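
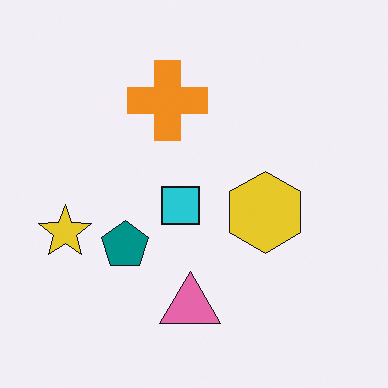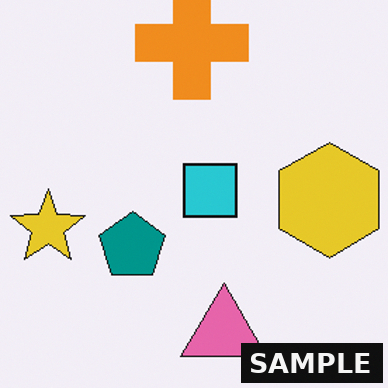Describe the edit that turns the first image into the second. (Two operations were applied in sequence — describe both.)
The second image is the first cropped to a modestly smaller region and rescaled, then watermarked with the text "SAMPLE" in the lower-right corner.

The visible shapes are larger and the field of view is narrower; shapes near the original edges may be partly or wholly outside the frame — a crop-and-rescale. A dark label reading "SAMPLE" appears in the lower-right corner.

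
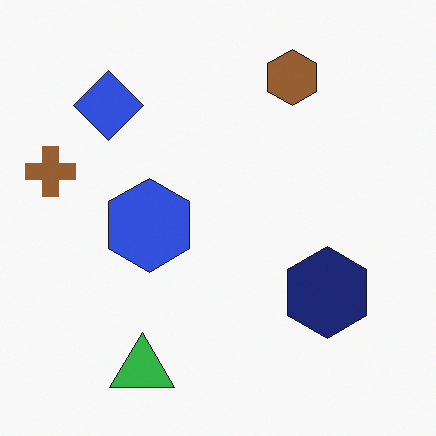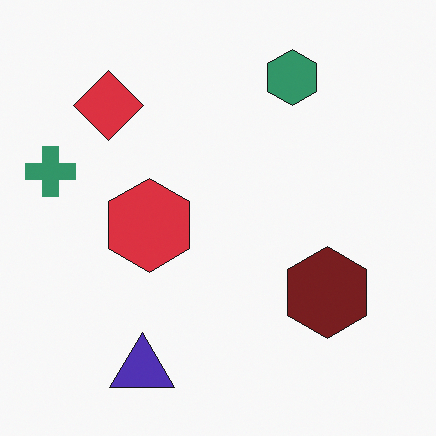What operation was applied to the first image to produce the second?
The transformation is: hue-shifted by a moderate amount.

Every shape's color has rotated by the same amount around the hue wheel — a uniform hue shift.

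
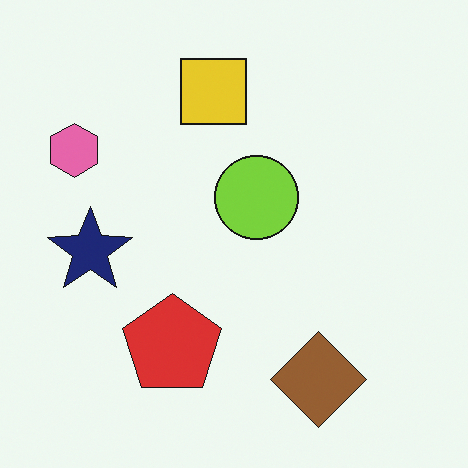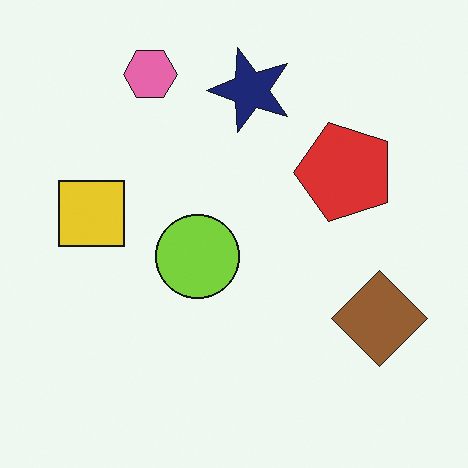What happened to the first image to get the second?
The image was transposed (reflected across the top-left ↔ bottom-right diagonal).

Shapes have swapped their row and column positions — what was in the top-right is now in the bottom-left — a diagonal reflection.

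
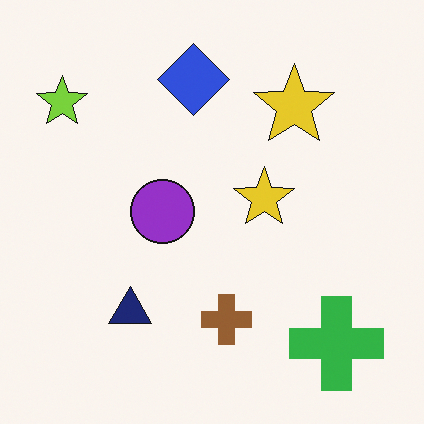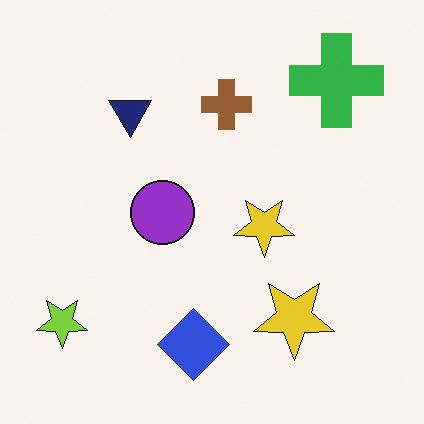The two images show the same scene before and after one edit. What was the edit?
The transformation is: flipped vertically (top ↔ bottom).

The blue diamond is in the top of the first image and the bottom of the second — shapes on opposite sides of the horizontal midline have swapped in a mirror flip.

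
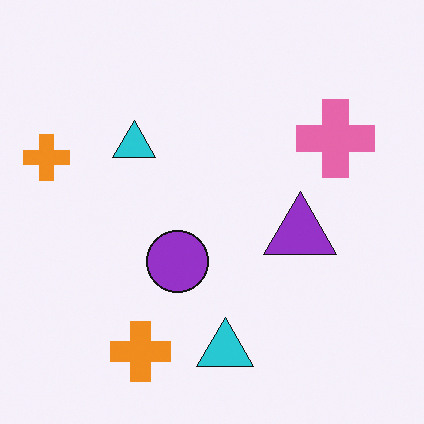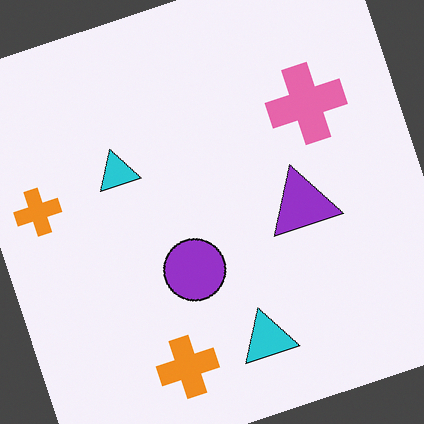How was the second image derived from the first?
Rotated counter-clockwise by a moderate amount.

Every shape is tilted by the same angle and the image corners show triangular fill wedges — a whole-image rotation by a non-right angle.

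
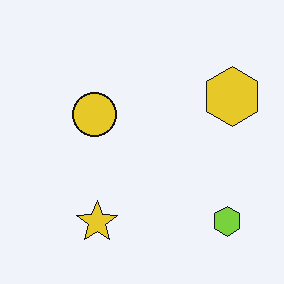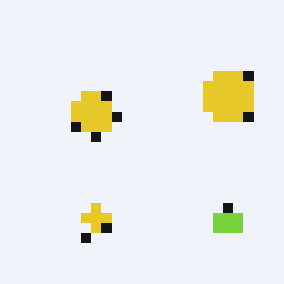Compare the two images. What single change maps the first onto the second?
The image was heavily pixelated into large blocks.

Shapes are reduced to large square blocks; fine edges and outlines are lost — a downscale-then-upscale (mosaic) effect.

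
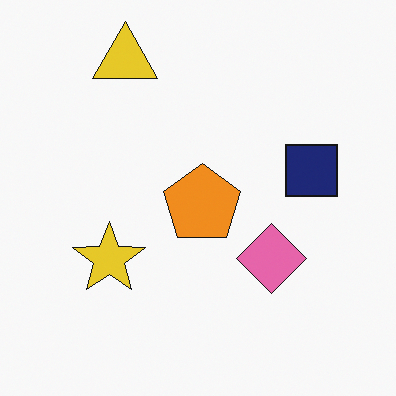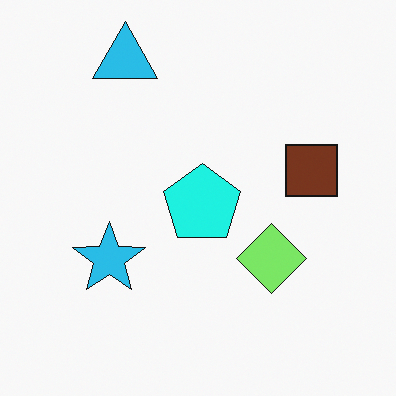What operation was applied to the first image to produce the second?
It was hue-shifted noticeably.

Every shape's color has rotated by the same amount around the hue wheel — a uniform hue shift.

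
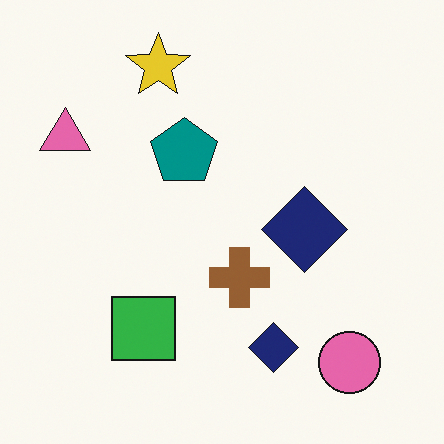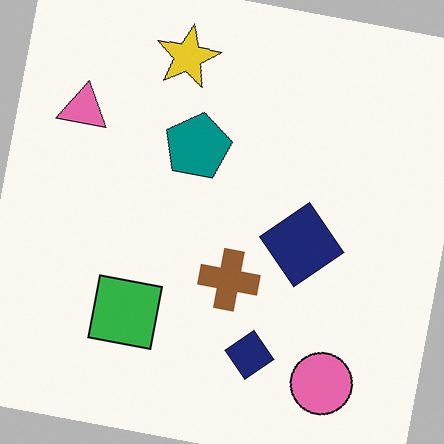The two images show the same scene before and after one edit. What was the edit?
Rotated clockwise by a slight angle.

Every shape is tilted by the same angle and the image corners show triangular fill wedges — a whole-image rotation by a non-right angle.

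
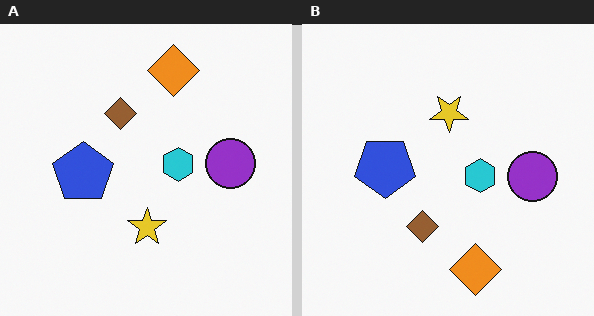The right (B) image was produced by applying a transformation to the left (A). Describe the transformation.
The right (B) image is the left (A) flipped vertically (top ↔ bottom).

The orange diamond is in the top of the left (A) image and the bottom of the right (B) — shapes on opposite sides of the horizontal midline have swapped in a mirror flip.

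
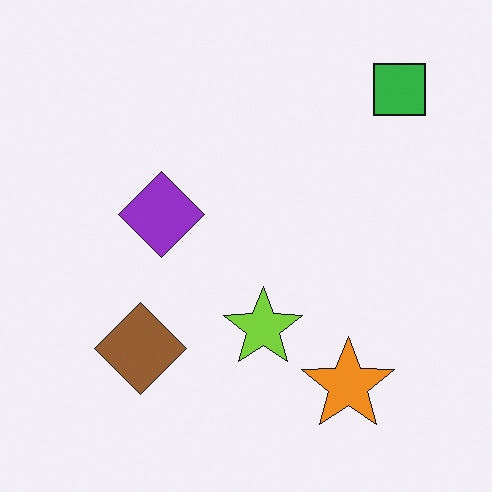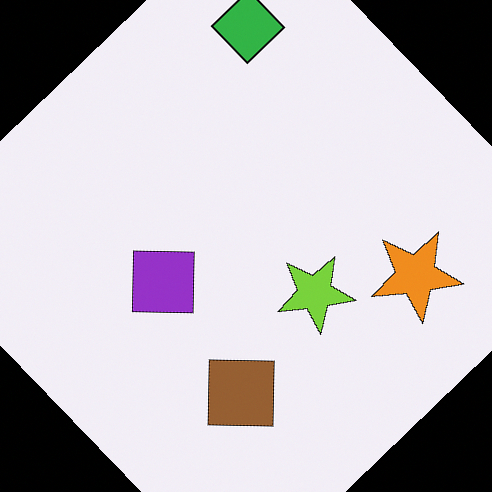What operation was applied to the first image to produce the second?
Rotated counter-clockwise by a large amount — several tens of degrees.

Every shape is tilted by the same angle and the image corners show triangular fill wedges — a whole-image rotation by a non-right angle.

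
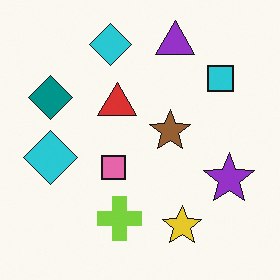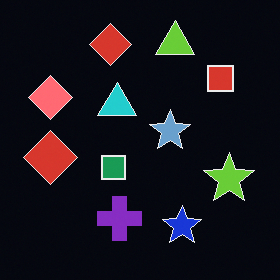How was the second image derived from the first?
This is the original image color-inverted (negative).

The light background has become dark and every shape's color is its complement — a photographic negative.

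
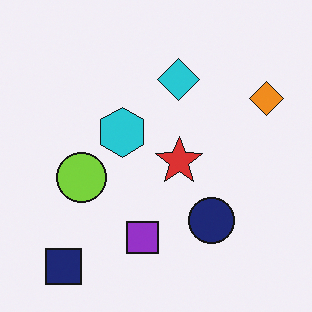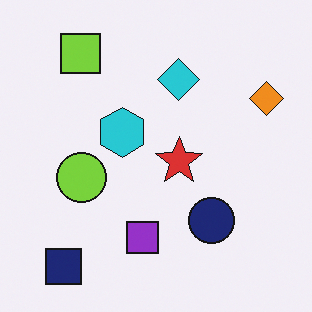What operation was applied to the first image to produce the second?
It was overlaid with an additional lime square.

A lime square appears in the second image that is absent from the first.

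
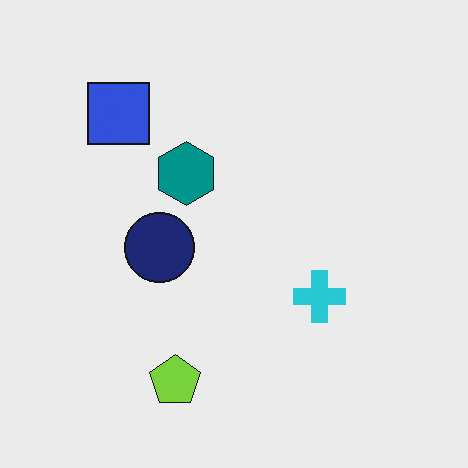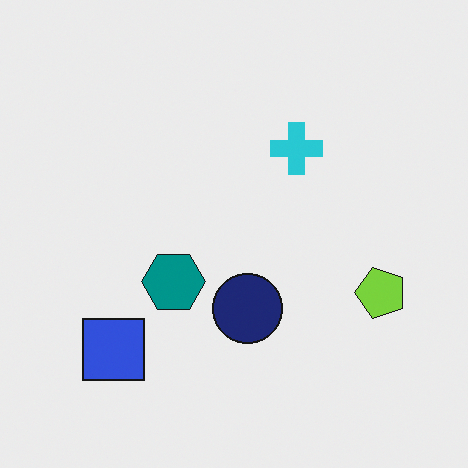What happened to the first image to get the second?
This is the original image rotated 90° counter-clockwise.

The blue square sits in the top-left of the first image and the bottom-left of the second — consistent with a whole-image 90° counter-clockwise rotation.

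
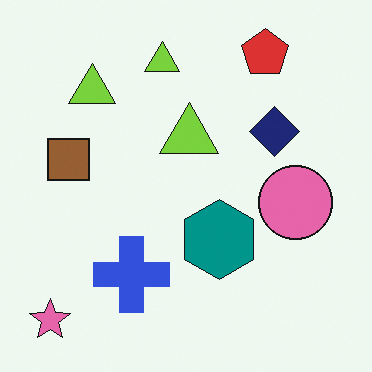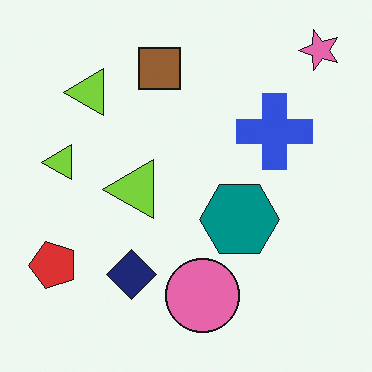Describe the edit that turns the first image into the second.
The image was transposed (reflected across the top-left ↔ bottom-right diagonal).

Shapes have swapped their row and column positions — what was in the top-right is now in the bottom-left — a diagonal reflection.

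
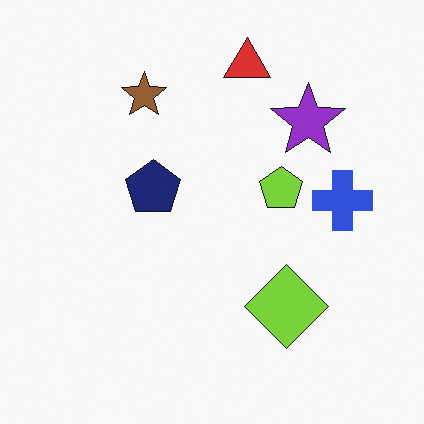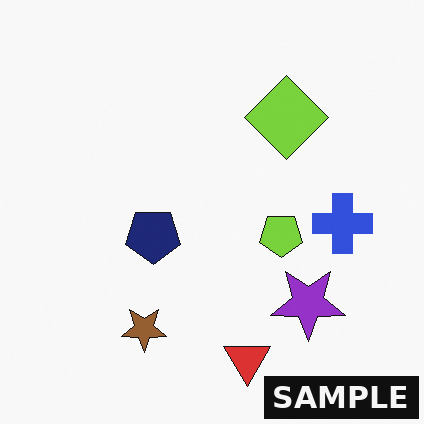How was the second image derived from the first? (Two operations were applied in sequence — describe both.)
The second image is the first flipped vertically (top ↔ bottom), then watermarked with the text "SAMPLE" in the lower-right corner.

The red triangle is in the top of the first image and the bottom of the second — shapes on opposite sides of the horizontal midline have swapped in a mirror flip. A dark label reading "SAMPLE" appears in the lower-right corner.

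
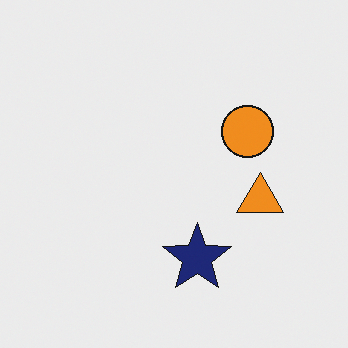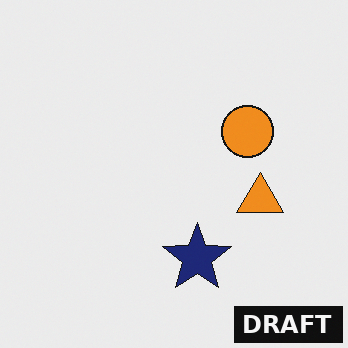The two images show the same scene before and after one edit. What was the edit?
This is the original image watermarked with the text "DRAFT" in the lower-right corner.

A dark label reading "DRAFT" appears in the lower-right corner.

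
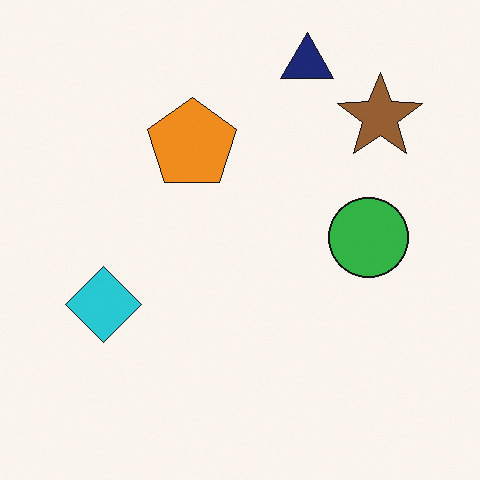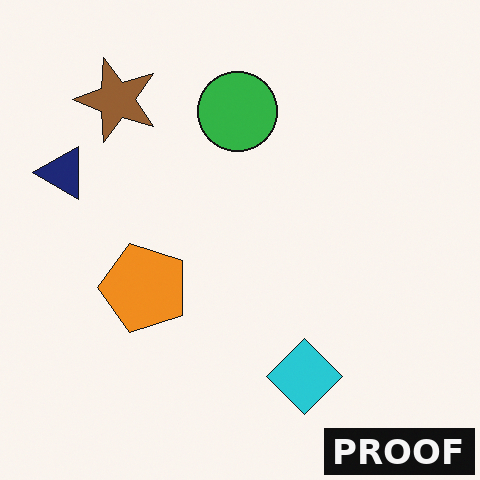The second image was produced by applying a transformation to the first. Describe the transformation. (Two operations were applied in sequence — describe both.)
The second image is the first rotated 90° counter-clockwise, then watermarked with the text "PROOF" in the lower-right corner.

The navy triangle sits in the top of the first image and the left of the second — consistent with a whole-image 90° counter-clockwise rotation. A dark label reading "PROOF" appears in the lower-right corner.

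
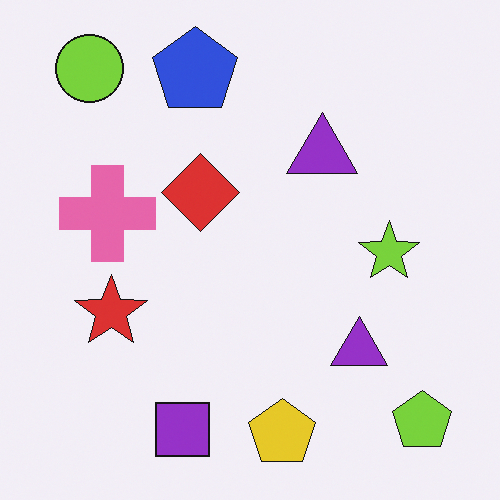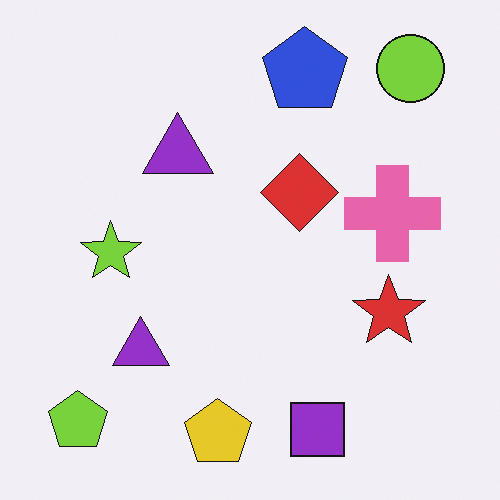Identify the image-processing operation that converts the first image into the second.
Flipped horizontally (left ↔ right).

The lime pentagon is in the bottom-right of the first image and the bottom-left of the second — shapes on opposite sides of the vertical midline have swapped in a mirror flip.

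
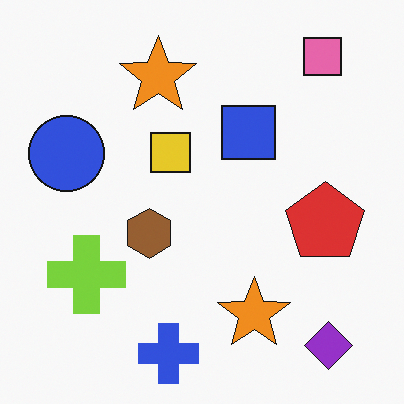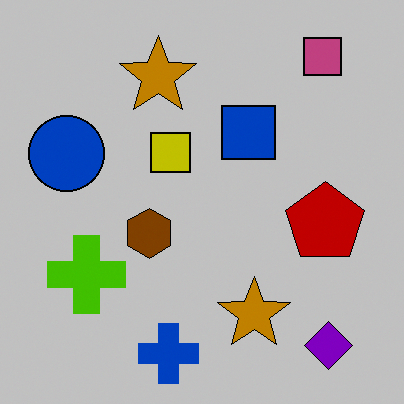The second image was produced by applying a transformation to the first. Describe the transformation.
The second image is the first heavily posterized to just a handful of flat colors.

Each flat color has snapped to a coarser quantized level — most visibly, the near-white background has dropped to a flat grey.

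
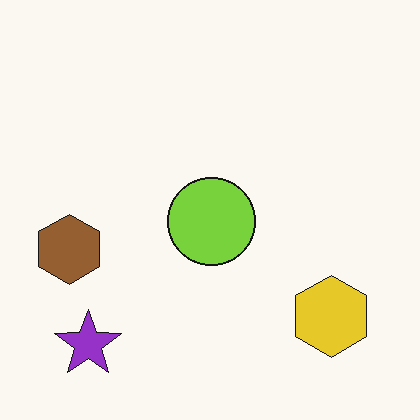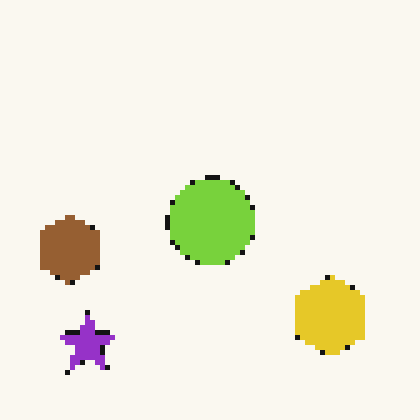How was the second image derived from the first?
The second image is the first mildly pixelated.

Shapes are reduced to large square blocks; fine edges and outlines are lost — a downscale-then-upscale (mosaic) effect.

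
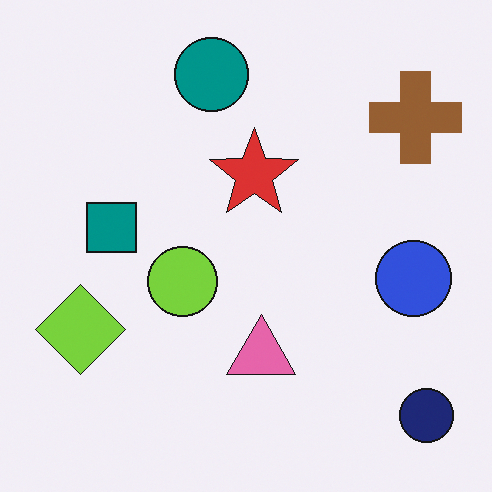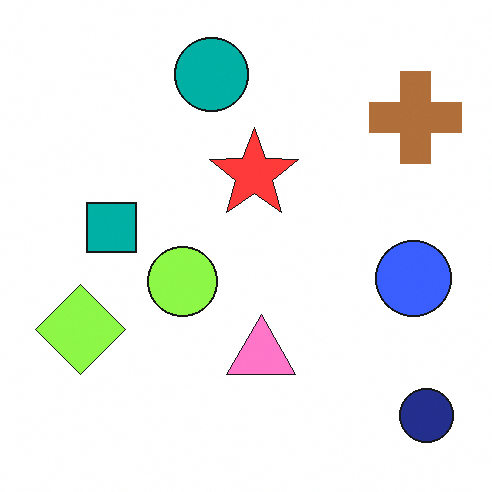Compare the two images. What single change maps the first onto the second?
The transformation is: brightened a little.

Every pixel — background and shapes alike — is uniformly brightened.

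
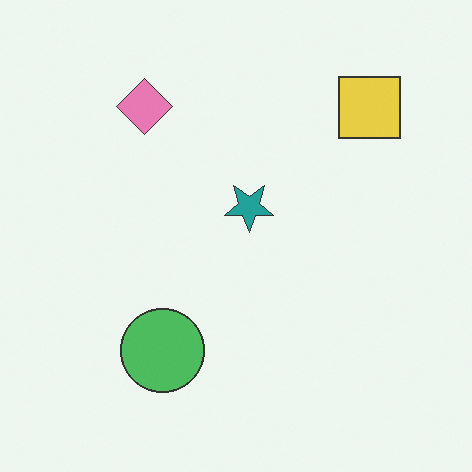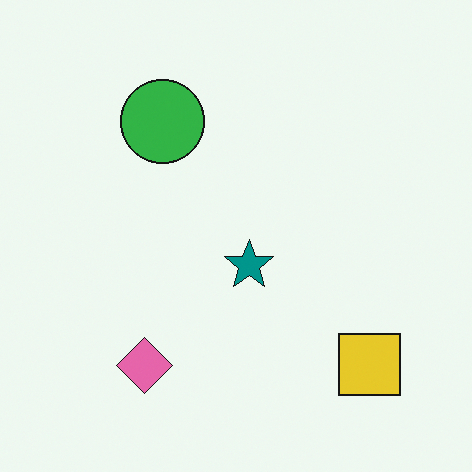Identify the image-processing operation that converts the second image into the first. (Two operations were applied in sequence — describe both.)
The first image is the second given slightly reduced contrast, then flipped vertically (top ↔ bottom).

Tones are pushed toward mid-grey across the whole image — a global contrast change. The pink diamond is in the bottom-left of the second image and the top-left of the first — shapes on opposite sides of the horizontal midline have swapped in a mirror flip.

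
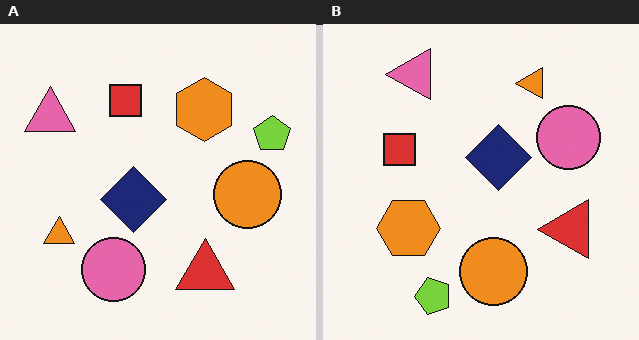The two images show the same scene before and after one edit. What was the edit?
It was transposed (reflected across the top-left ↔ bottom-right diagonal).

Shapes have swapped their row and column positions — what was in the top-right is now in the bottom-left — a diagonal reflection.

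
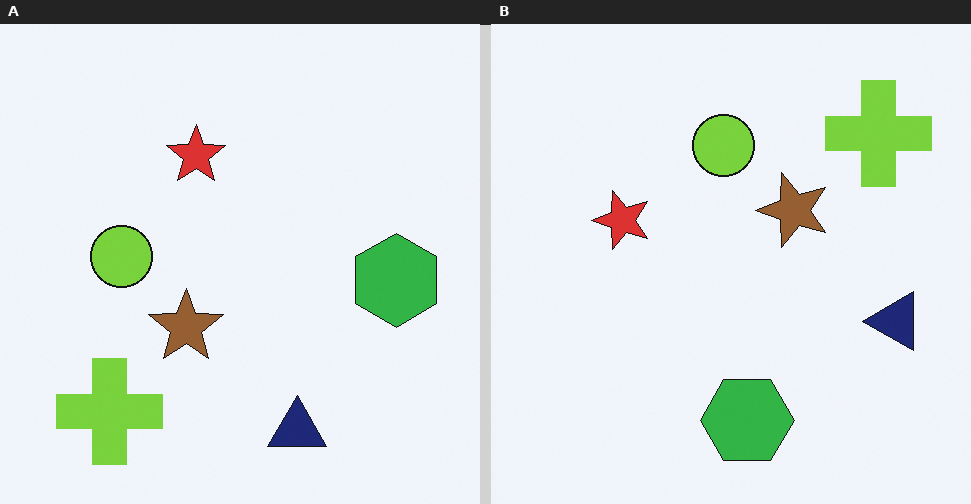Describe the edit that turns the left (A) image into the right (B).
The right (B) image is the left (A) transposed (reflected across the top-left ↔ bottom-right diagonal).

Shapes have swapped their row and column positions — what was in the top-right is now in the bottom-left — a diagonal reflection.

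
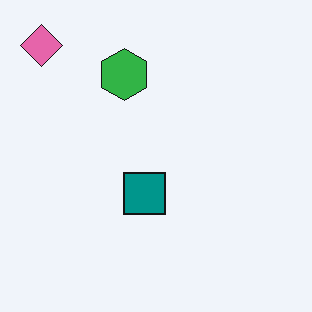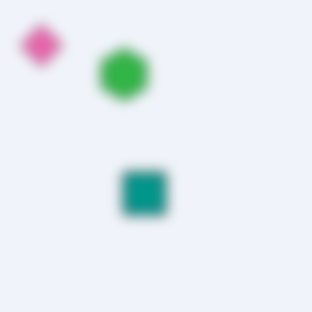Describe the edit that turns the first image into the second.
This is the original image strongly gaussian-blurred.

Shape edges and outlines are uniformly softened across the whole image.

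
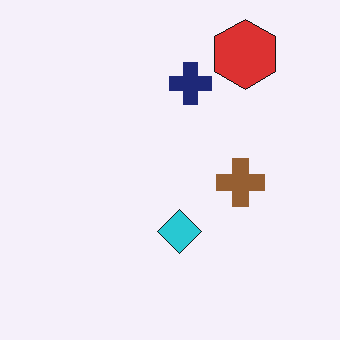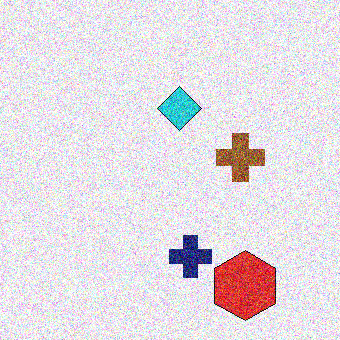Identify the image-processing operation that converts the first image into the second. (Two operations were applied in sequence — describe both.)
The transformation is: degraded with strong gaussian noise, then flipped vertically (top ↔ bottom).

Random speckle covers the whole image, including the flat background. The red hexagon is in the top-right of the first image and the bottom-right of the second — shapes on opposite sides of the horizontal midline have swapped in a mirror flip.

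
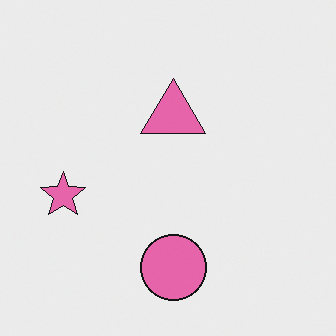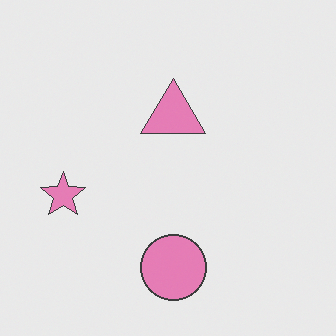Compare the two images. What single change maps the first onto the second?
The transformation is: given slightly reduced contrast.

Tones are pushed toward mid-grey across the whole image — a global contrast change.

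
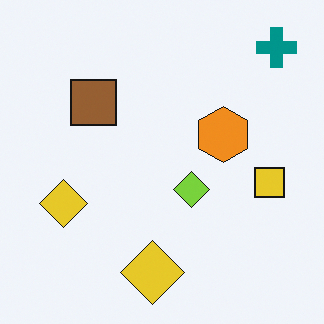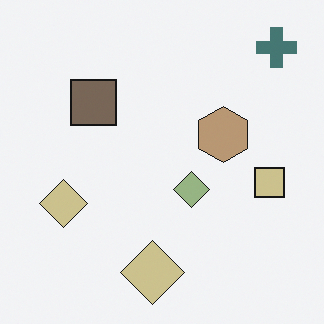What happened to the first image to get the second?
This is the original image made much more muted (saturation change).

All colors are more muted and greyish — a global saturation change.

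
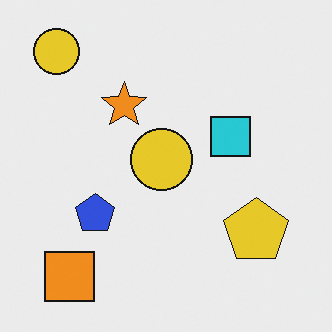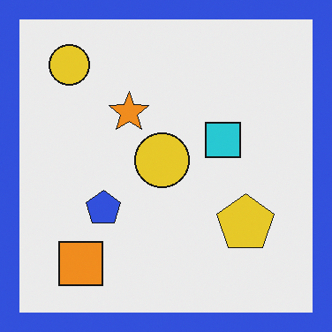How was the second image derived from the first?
The transformation is: framed with a blue border.

A solid blue frame runs around the edge of the second image, with the content slightly shrunk inside it.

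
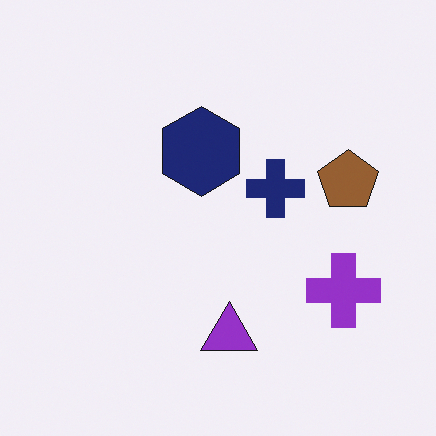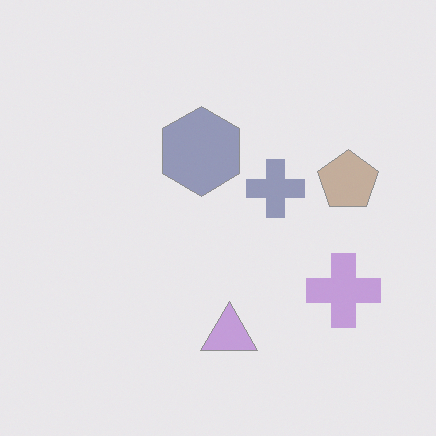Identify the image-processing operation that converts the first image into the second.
The image was washed out (contrast reduced).

Tones are pushed toward mid-grey across the whole image — a global contrast change.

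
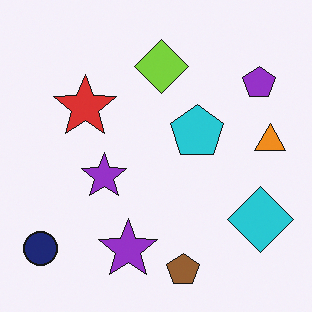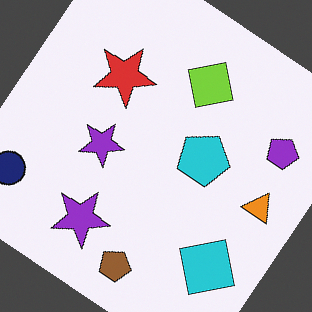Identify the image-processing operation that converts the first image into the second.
This is the original image rotated clockwise by a large amount — several tens of degrees.

Every shape is tilted by the same angle and the image corners show triangular fill wedges — a whole-image rotation by a non-right angle.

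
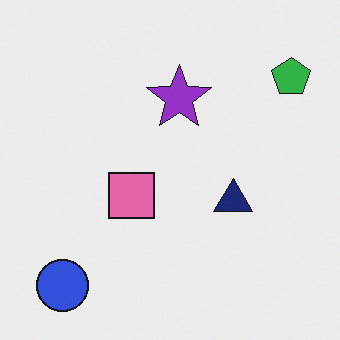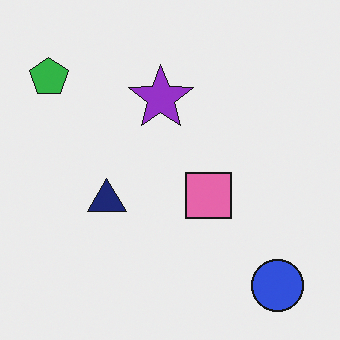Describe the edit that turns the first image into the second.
The second image is the first flipped horizontally (left ↔ right).

The green pentagon is in the top-right of the first image and the top-left of the second — shapes on opposite sides of the vertical midline have swapped in a mirror flip.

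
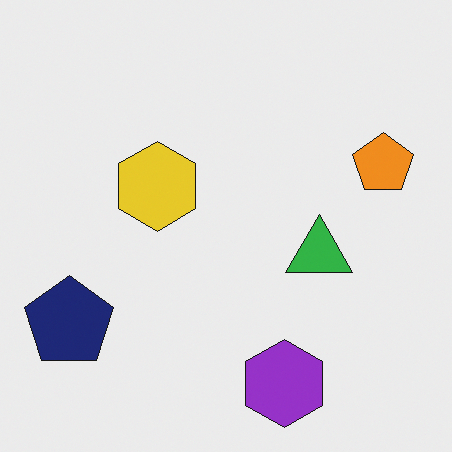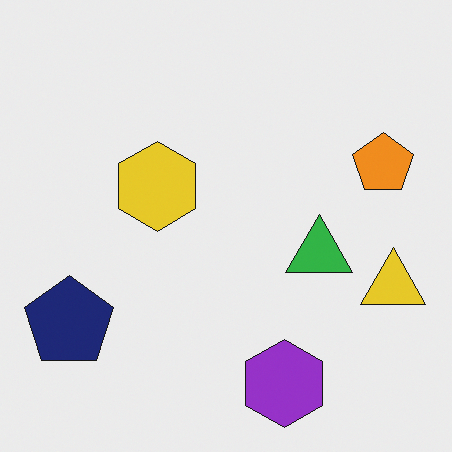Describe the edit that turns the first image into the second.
The image was overlaid with an additional yellow triangle.

A yellow triangle appears in the second image that is absent from the first.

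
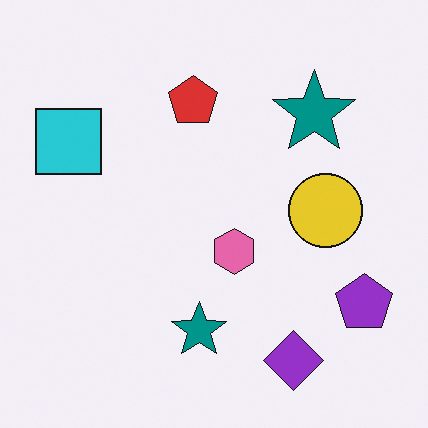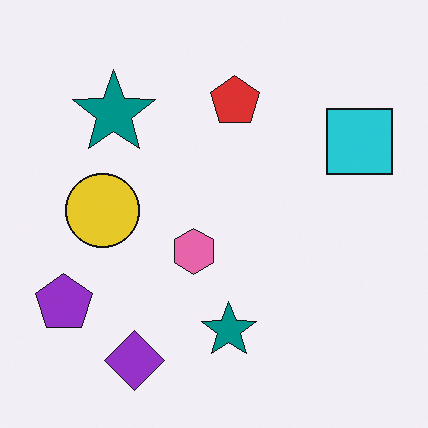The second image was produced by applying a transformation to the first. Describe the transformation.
Flipped horizontally (left ↔ right).

The purple pentagon is in the bottom-right of the first image and the bottom-left of the second — shapes on opposite sides of the vertical midline have swapped in a mirror flip.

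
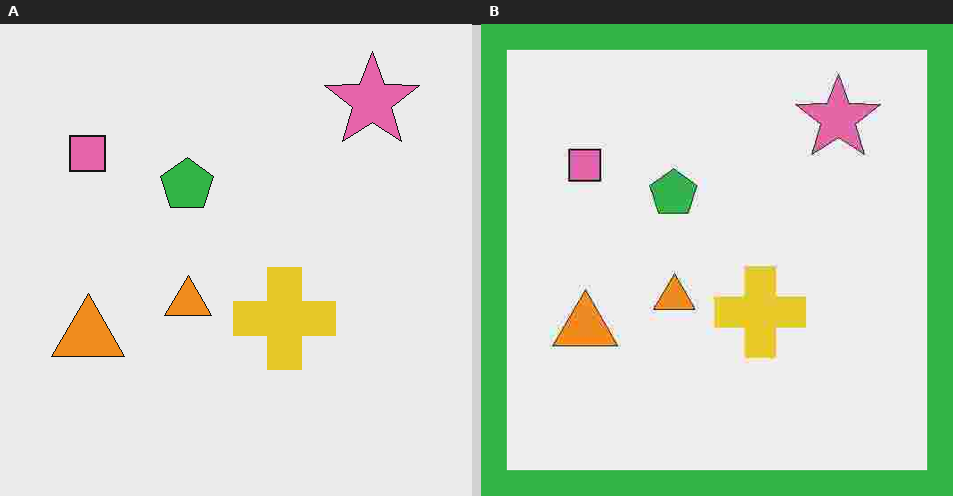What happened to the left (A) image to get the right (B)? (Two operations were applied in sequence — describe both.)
Degraded with heavy JPEG compression, then framed with a green border.

Blocky 8×8 compression artifacts appear around shape edges and the flat background shows ringing — characteristic JPEG degradation. A solid green frame runs around the edge of the right (B) image, with the content slightly shrunk inside it.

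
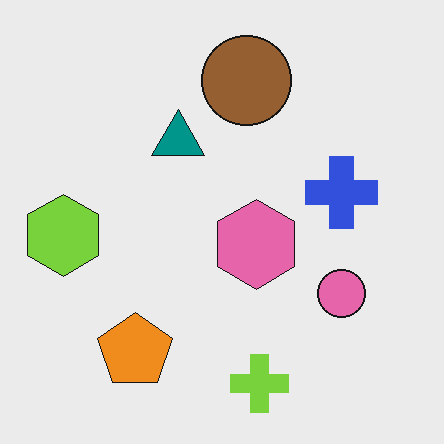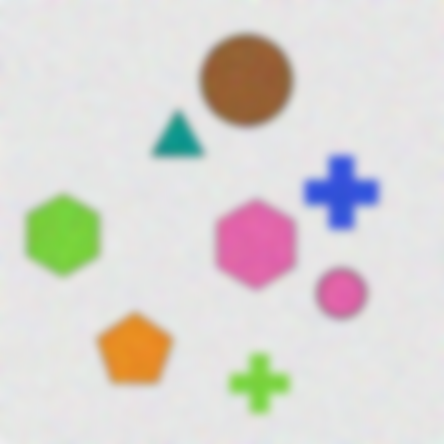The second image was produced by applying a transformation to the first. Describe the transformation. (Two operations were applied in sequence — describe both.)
The transformation is: degraded with heavy additive noise, then noticeably gaussian-blurred.

Random speckle covers the whole image, including the flat background. Shape edges and outlines are uniformly softened across the whole image.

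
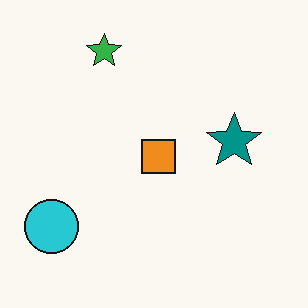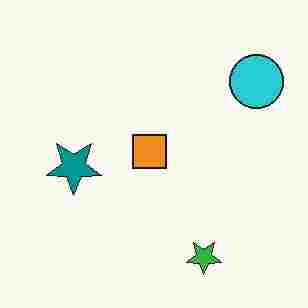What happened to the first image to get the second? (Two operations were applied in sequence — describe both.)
It was rotated 180°, then degraded with heavy JPEG compression.

The cyan circle sits in the bottom-left of the first image and the top-right of the second — consistent with a whole-image 180° rotation. Blocky 8×8 compression artifacts appear around shape edges and the flat background shows ringing — characteristic JPEG degradation.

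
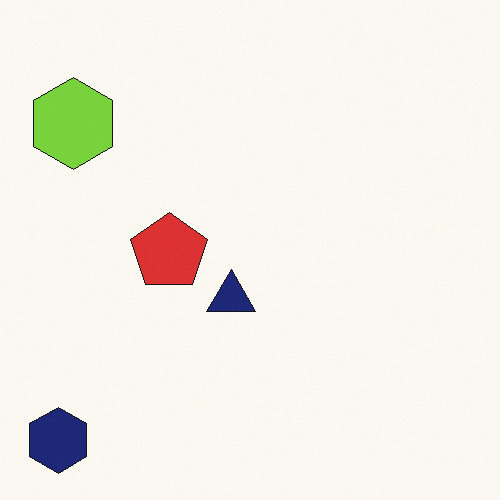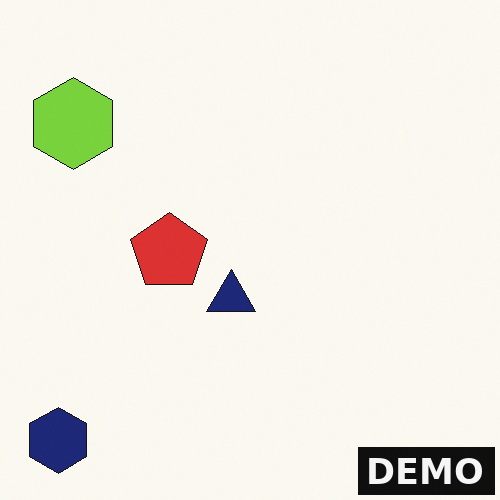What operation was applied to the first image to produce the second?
The second image is the first watermarked with the text "DEMO" in the lower-right corner.

A dark label reading "DEMO" appears in the lower-right corner.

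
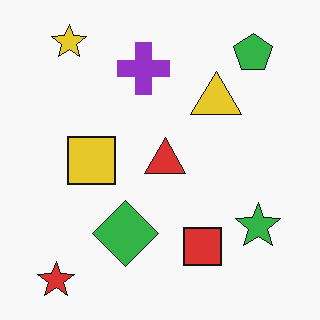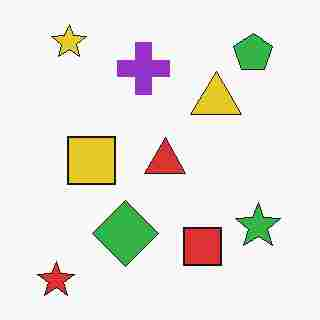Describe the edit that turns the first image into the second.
The transformation is: degraded with heavy JPEG compression.

Blocky 8×8 compression artifacts appear around shape edges and the flat background shows ringing — characteristic JPEG degradation.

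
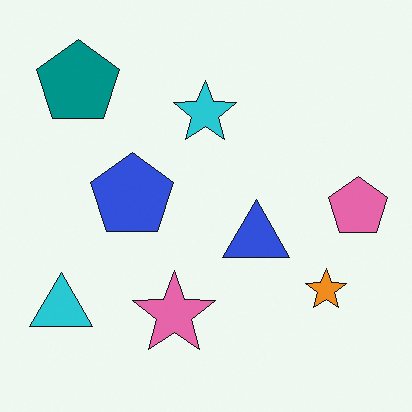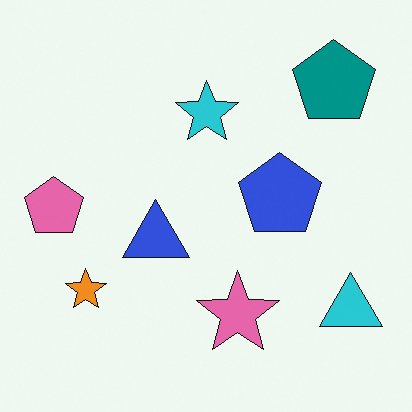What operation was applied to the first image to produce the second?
It was flipped horizontally (left ↔ right).

The pink pentagon is in the right of the first image and the left of the second — shapes on opposite sides of the vertical midline have swapped in a mirror flip.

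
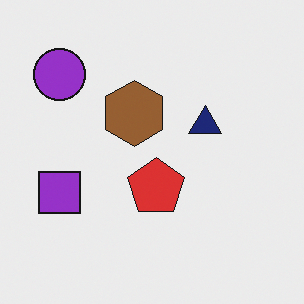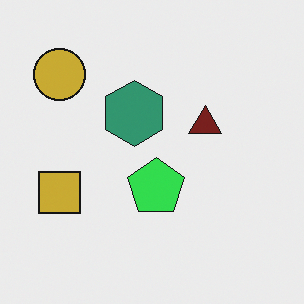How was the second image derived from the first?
Hue-shifted noticeably.

Every shape's color has rotated by the same amount around the hue wheel — a uniform hue shift.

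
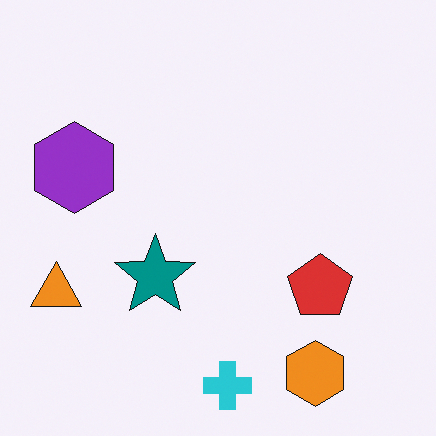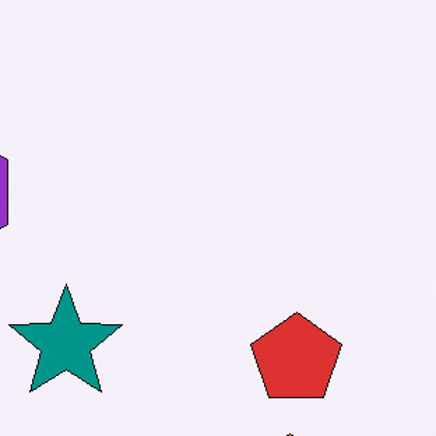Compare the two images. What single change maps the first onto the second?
The image was cropped to a modestly smaller region and rescaled.

The visible shapes are larger and the field of view is narrower; shapes near the original edges may be partly or wholly outside the frame — a crop-and-rescale.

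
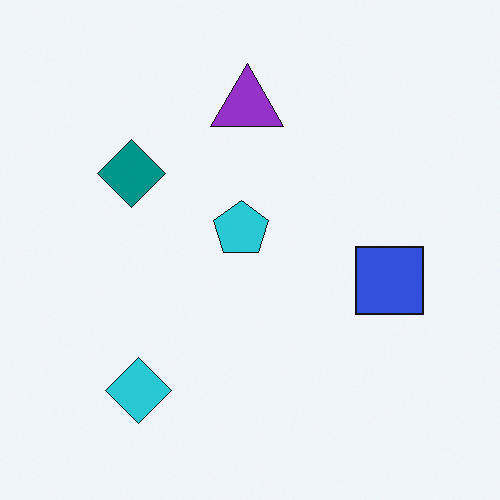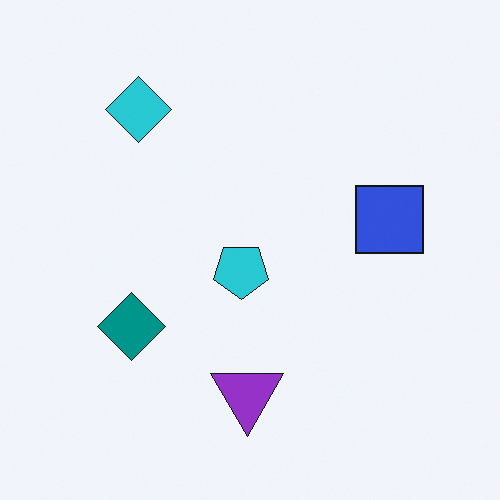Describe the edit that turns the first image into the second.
The transformation is: flipped vertically (top ↔ bottom).

The purple triangle is in the top of the first image and the bottom of the second — shapes on opposite sides of the horizontal midline have swapped in a mirror flip.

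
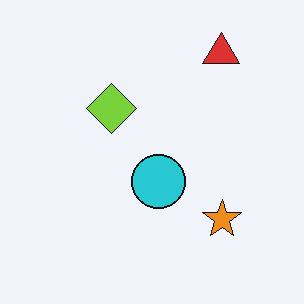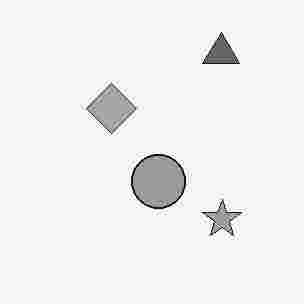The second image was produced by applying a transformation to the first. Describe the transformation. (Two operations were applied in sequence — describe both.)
The second image is the first converted to grayscale, then degraded with heavy JPEG compression.

All color is removed — every shape is now a shade of grey. Blocky 8×8 compression artifacts appear around shape edges and the flat background shows ringing — characteristic JPEG degradation.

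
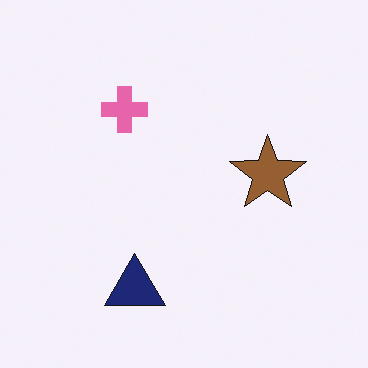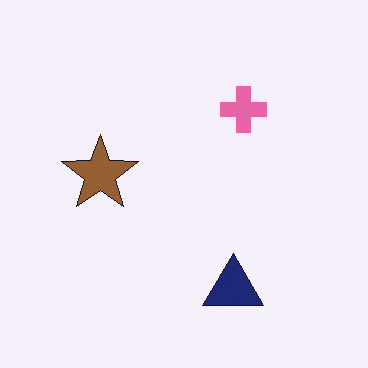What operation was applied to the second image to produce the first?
The image was flipped horizontally (left ↔ right).

The brown star is in the left of the second image and the right of the first — shapes on opposite sides of the vertical midline have swapped in a mirror flip.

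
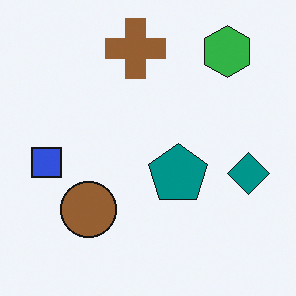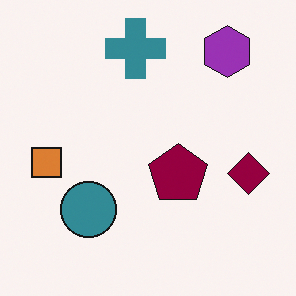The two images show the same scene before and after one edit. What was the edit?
The second image is the first hue-shifted through roughly half the color wheel.

Every shape's color has rotated by the same amount around the hue wheel — a uniform hue shift.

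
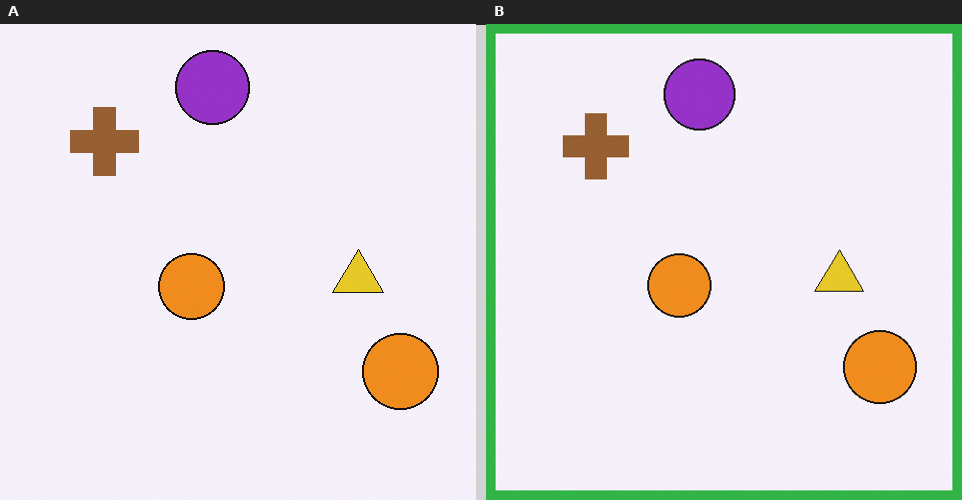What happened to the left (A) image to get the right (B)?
The image was framed with a green border.

A solid green frame runs around the edge of the right (B) image, with the content slightly shrunk inside it.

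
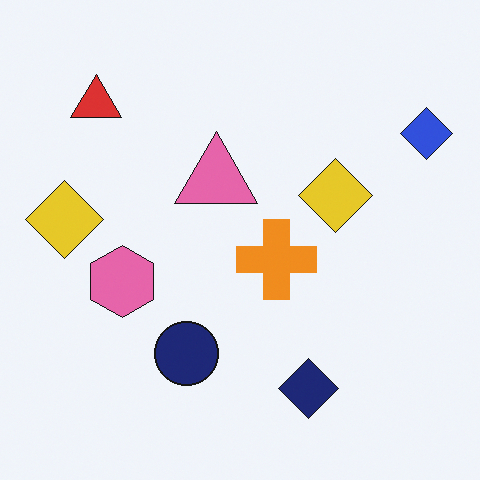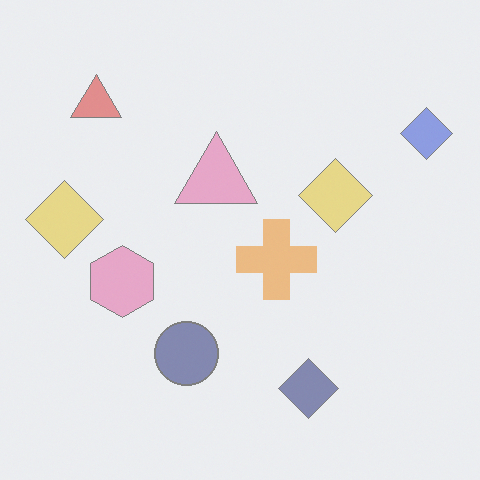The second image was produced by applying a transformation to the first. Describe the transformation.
This is the original image washed out (contrast reduced).

Tones are pushed toward mid-grey across the whole image — a global contrast change.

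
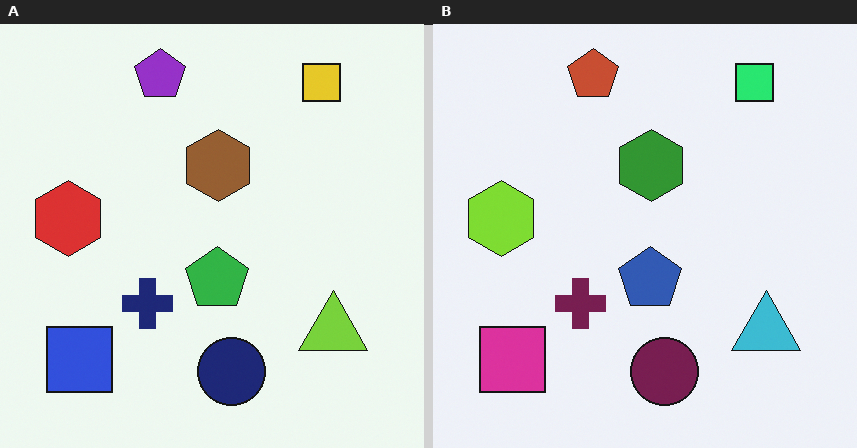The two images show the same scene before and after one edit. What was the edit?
The transformation is: hue-shifted noticeably.

Every shape's color has rotated by the same amount around the hue wheel — a uniform hue shift.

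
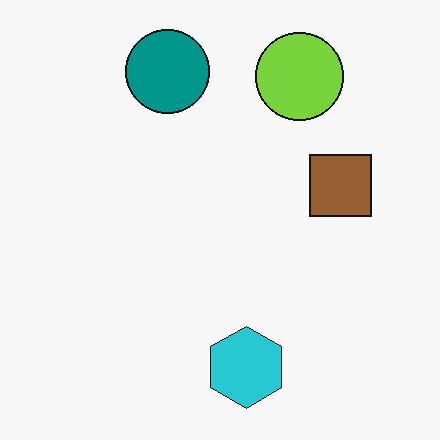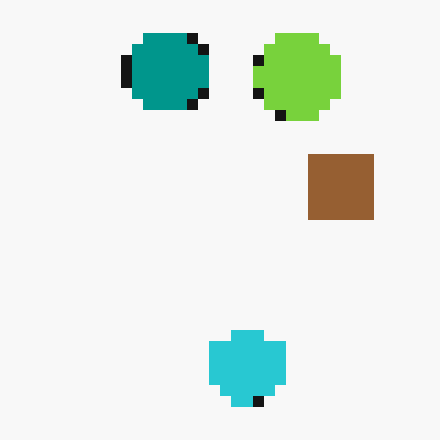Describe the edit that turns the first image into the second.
The second image is the first coarsely pixelated.

Shapes are reduced to large square blocks; fine edges and outlines are lost — a downscale-then-upscale (mosaic) effect.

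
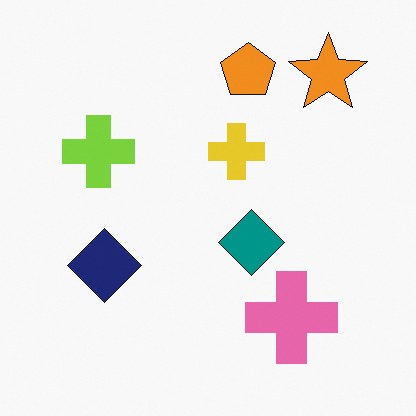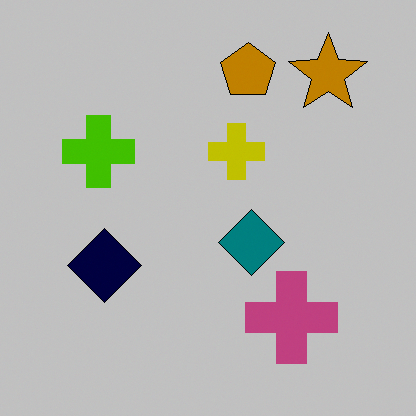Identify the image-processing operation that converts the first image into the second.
This is the original image heavily posterized to just a handful of flat colors.

Each flat color has snapped to a coarser quantized level — most visibly, the near-white background has dropped to a flat grey.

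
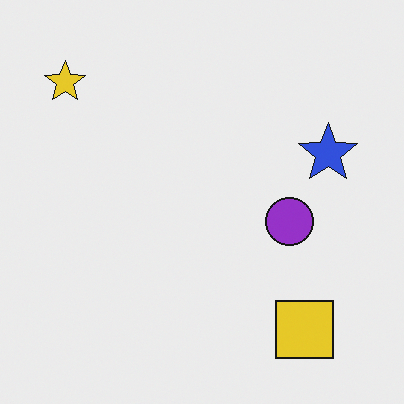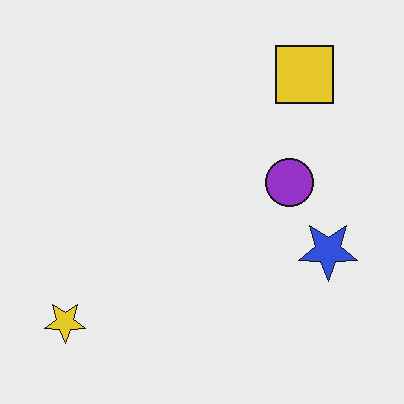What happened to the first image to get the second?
The second image is the first flipped vertically (top ↔ bottom).

The yellow square is in the bottom-right of the first image and the top-right of the second — shapes on opposite sides of the horizontal midline have swapped in a mirror flip.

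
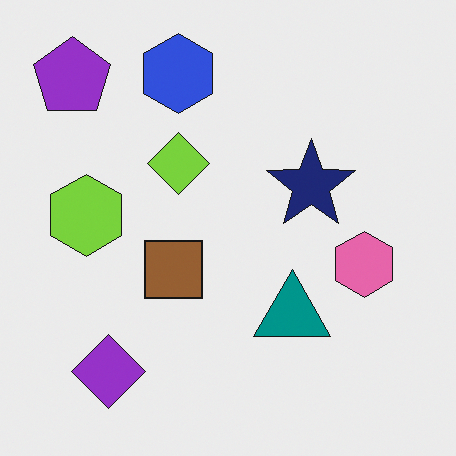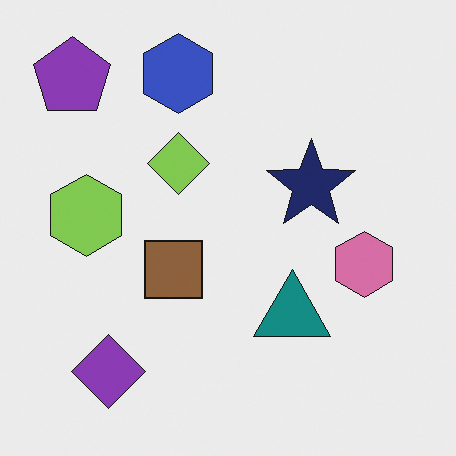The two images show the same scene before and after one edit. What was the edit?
Slightly desaturated.

All colors are more muted and greyish — a global saturation change.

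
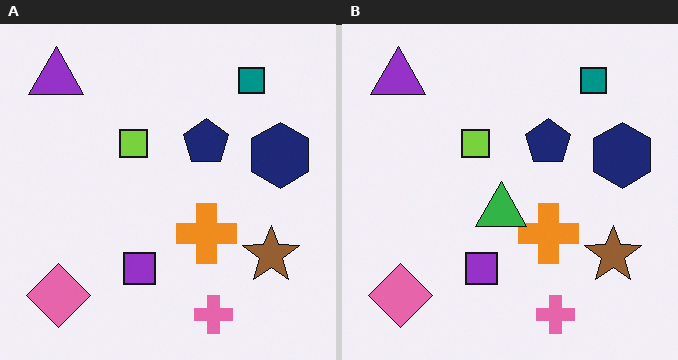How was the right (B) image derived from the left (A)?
This is the original image overlaid with an additional green triangle.

A green triangle appears in the right (B) image that is absent from the left (A).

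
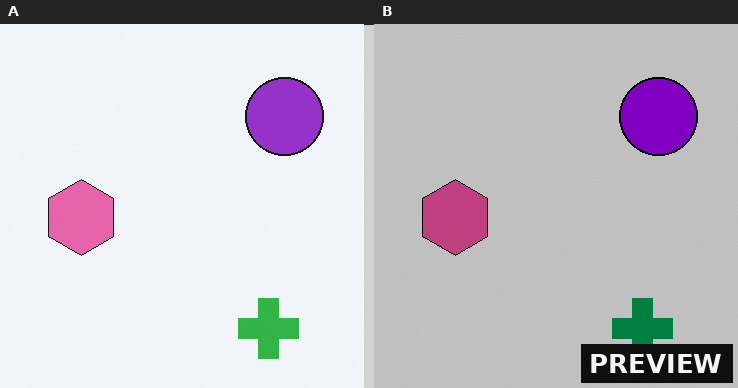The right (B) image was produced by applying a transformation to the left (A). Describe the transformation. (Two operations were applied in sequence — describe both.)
The image was heavily posterized to just a handful of flat colors, then watermarked with the text "PREVIEW" in the lower-right corner.

Each flat color has snapped to a coarser quantized level — most visibly, the near-white background has dropped to a flat grey. A dark label reading "PREVIEW" appears in the lower-right corner.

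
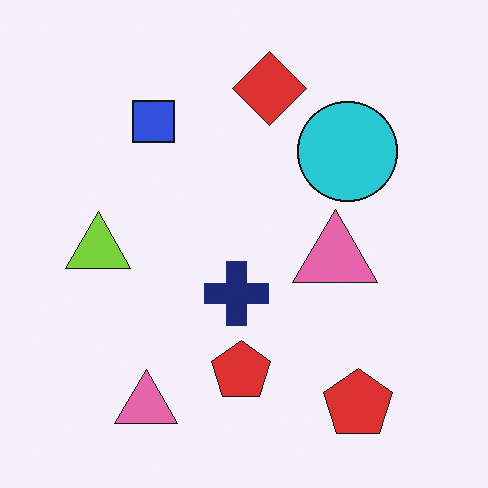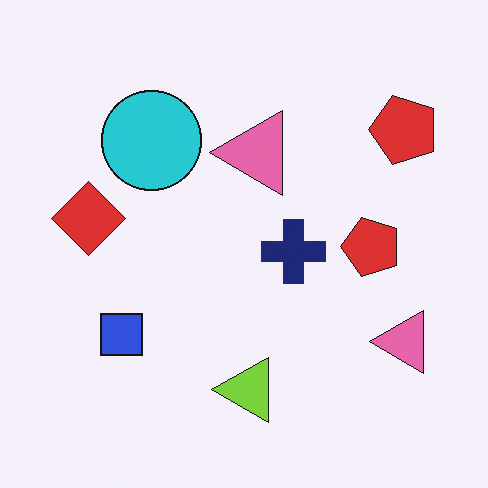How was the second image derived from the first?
The transformation is: rotated 90° counter-clockwise.

The red diamond sits in the top of the first image and the left of the second — consistent with a whole-image 90° counter-clockwise rotation.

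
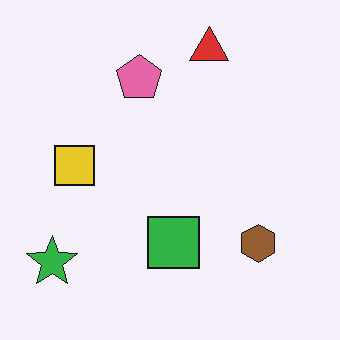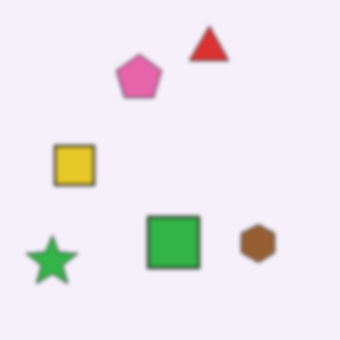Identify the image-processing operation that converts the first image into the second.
This is the original image given a subtle gaussian blur.

Shape edges and outlines are uniformly softened across the whole image.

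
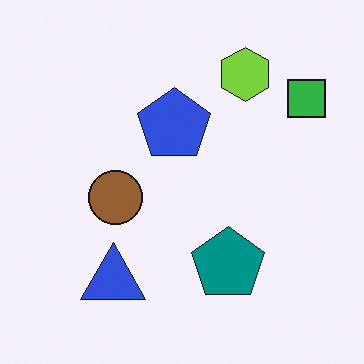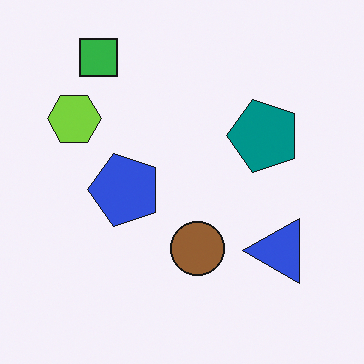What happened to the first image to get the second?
This is the original image rotated 90° counter-clockwise.

The green square sits in the top-right of the first image and the top-left of the second — consistent with a whole-image 90° counter-clockwise rotation.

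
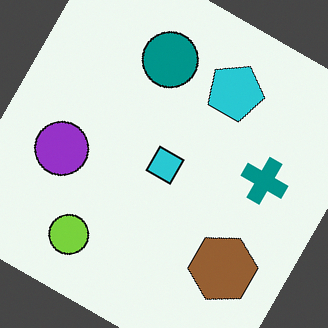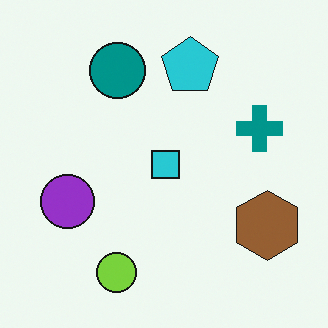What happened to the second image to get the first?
Rotated clockwise by a moderate amount.

Every shape is tilted by the same angle and the image corners show triangular fill wedges — a whole-image rotation by a non-right angle.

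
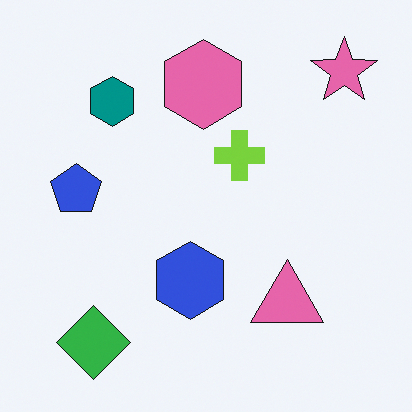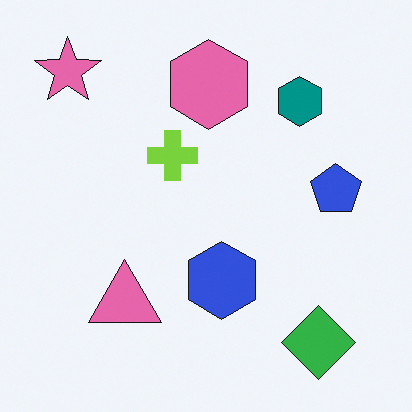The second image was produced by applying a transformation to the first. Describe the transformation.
The transformation is: flipped horizontally (left ↔ right).

The pink star is in the top-right of the first image and the top-left of the second — shapes on opposite sides of the vertical midline have swapped in a mirror flip.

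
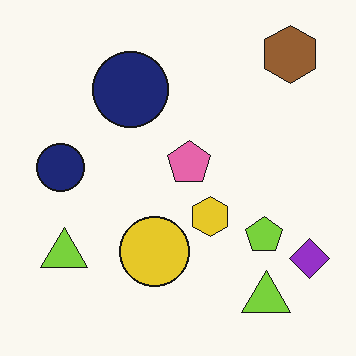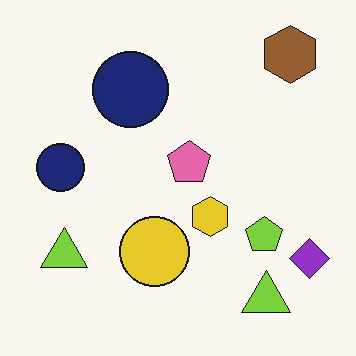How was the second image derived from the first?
Given moderate JPEG compression.

Blocky 8×8 compression artifacts appear around shape edges and the flat background shows ringing — characteristic JPEG degradation.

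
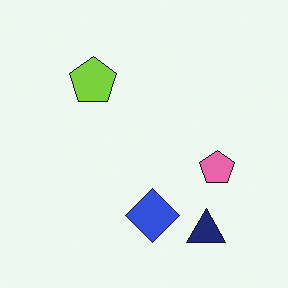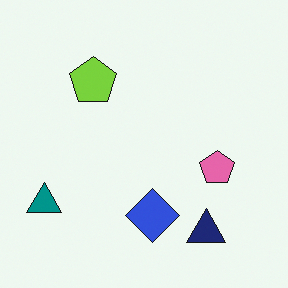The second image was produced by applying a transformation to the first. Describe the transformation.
It was overlaid with an additional teal triangle.

A teal triangle appears in the second image that is absent from the first.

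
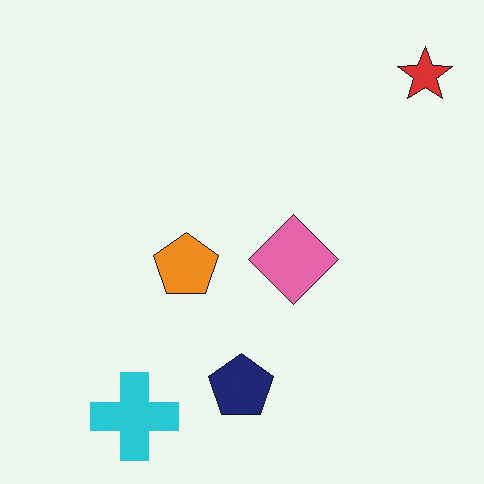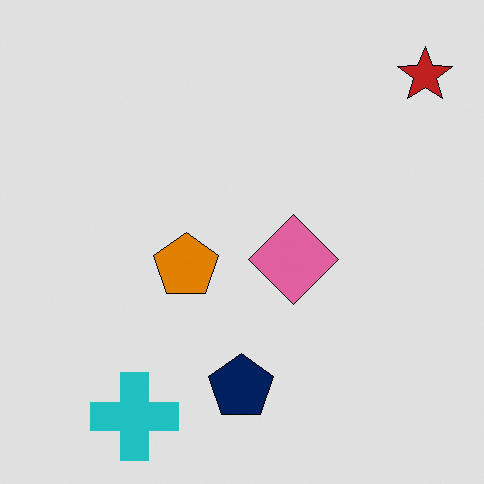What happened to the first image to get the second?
The transformation is: posterized to a reduced palette.

Each flat color has snapped to a coarser quantized level — most visibly, the near-white background has dropped to a flat grey.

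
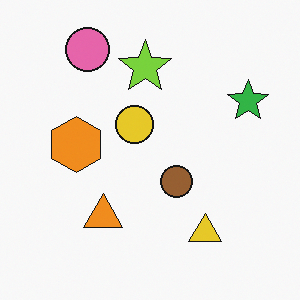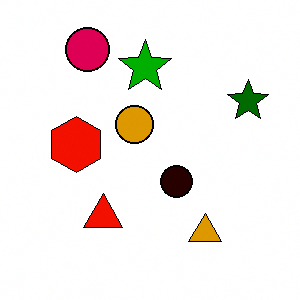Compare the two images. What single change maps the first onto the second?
The second image is the first boosted in contrast.

Tones are pushed away from mid-grey across the whole image — a global contrast change.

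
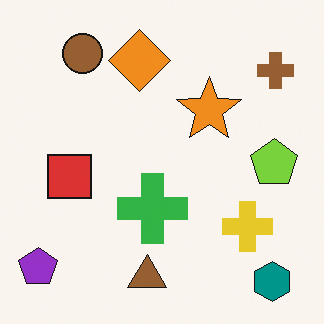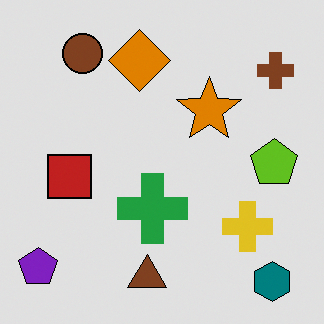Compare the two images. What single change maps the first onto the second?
The image was posterized to a reduced palette.

Each flat color has snapped to a coarser quantized level — most visibly, the near-white background has dropped to a flat grey.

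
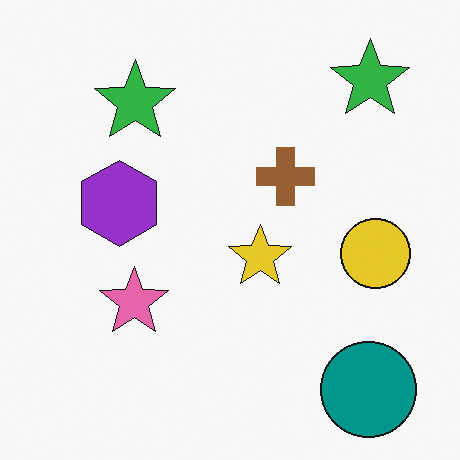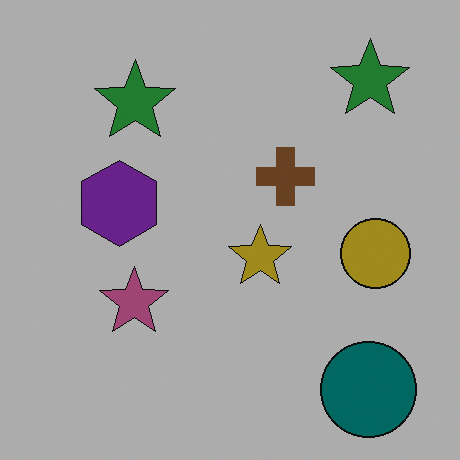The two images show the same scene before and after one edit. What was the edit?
Darkened a lot.

Every pixel — background and shapes alike — is uniformly darkened.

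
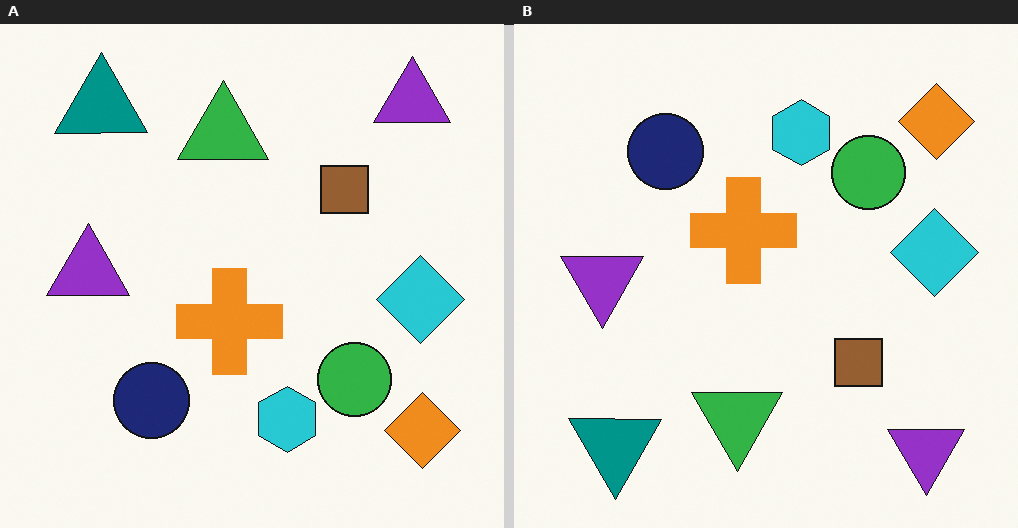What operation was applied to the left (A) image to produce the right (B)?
The image was flipped vertically (top ↔ bottom).

The teal triangle is in the top-left of the left (A) image and the bottom-left of the right (B) — shapes on opposite sides of the horizontal midline have swapped in a mirror flip.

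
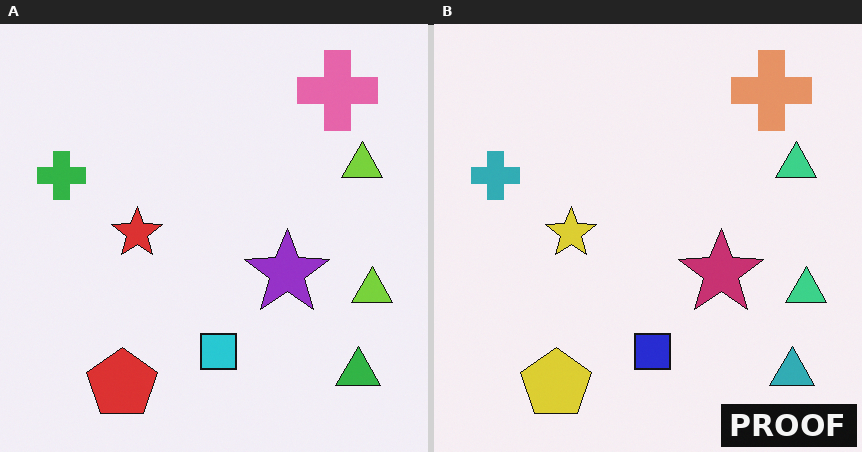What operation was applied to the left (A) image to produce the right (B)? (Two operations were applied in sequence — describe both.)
This is the original image hue-shifted by a small amount, then watermarked with the text "PROOF" in the lower-right corner.

Every shape's color has rotated by the same amount around the hue wheel — a uniform hue shift. A dark label reading "PROOF" appears in the lower-right corner.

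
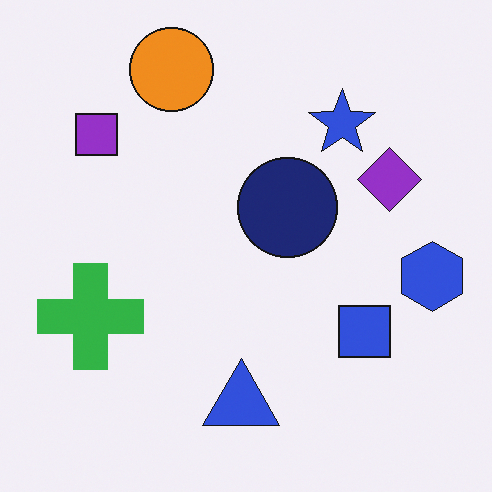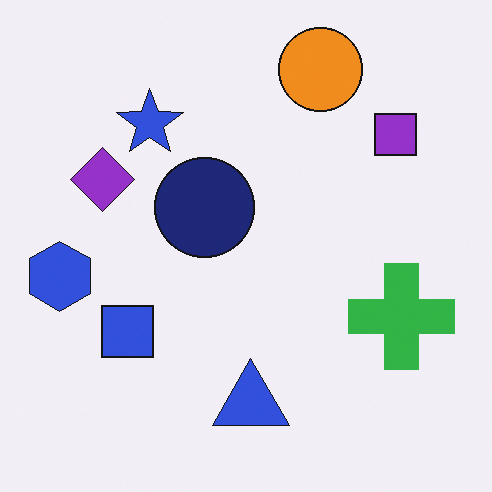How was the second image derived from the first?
The transformation is: flipped horizontally (left ↔ right).

The blue hexagon is in the right of the first image and the left of the second — shapes on opposite sides of the vertical midline have swapped in a mirror flip.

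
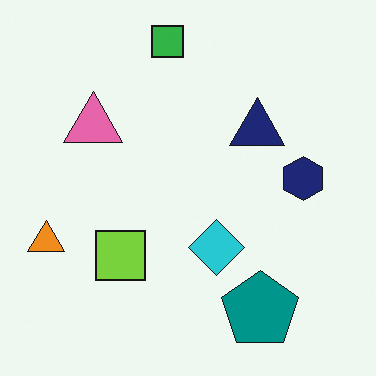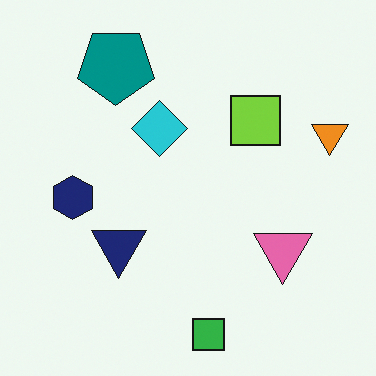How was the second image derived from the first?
This is the original image rotated 180°.

The orange triangle sits in the left of the first image and the right of the second — consistent with a whole-image 180° rotation.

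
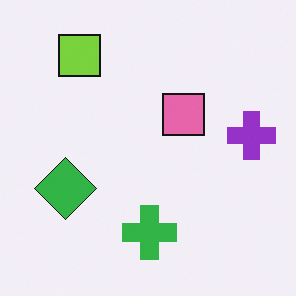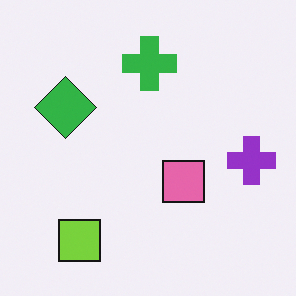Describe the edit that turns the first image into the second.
This is the original image flipped vertically (top ↔ bottom).

The lime square is in the top-left of the first image and the bottom-left of the second — shapes on opposite sides of the horizontal midline have swapped in a mirror flip.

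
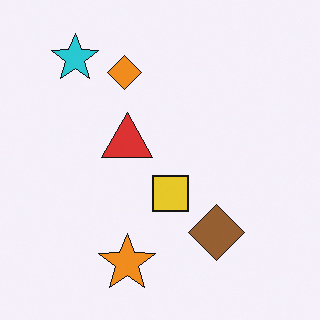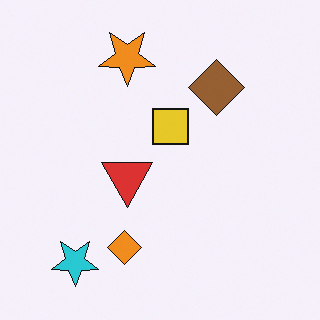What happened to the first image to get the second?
The transformation is: flipped vertically (top ↔ bottom).

The orange star is in the bottom of the first image and the top of the second — shapes on opposite sides of the horizontal midline have swapped in a mirror flip.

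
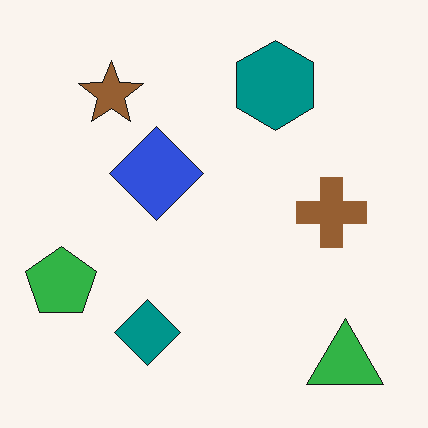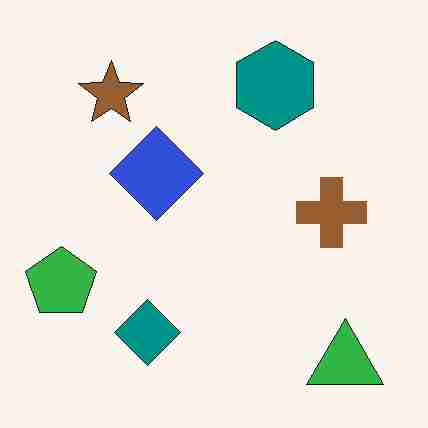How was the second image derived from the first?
Heavily JPEG-compressed with obvious blocking artifacts.

Blocky 8×8 compression artifacts appear around shape edges and the flat background shows ringing — characteristic JPEG degradation.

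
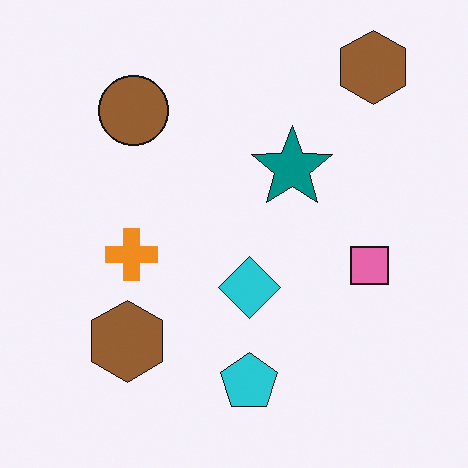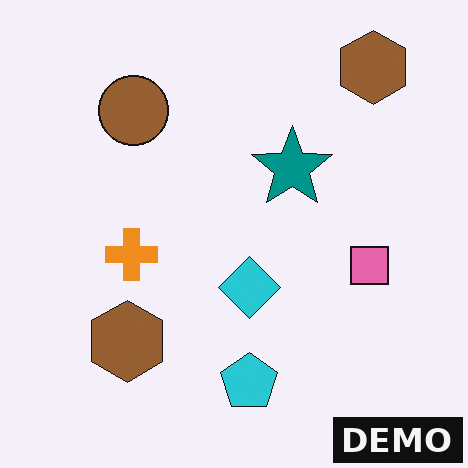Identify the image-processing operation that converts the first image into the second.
The second image is the first watermarked with the text "DEMO" in the lower-right corner.

A dark label reading "DEMO" appears in the lower-right corner.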